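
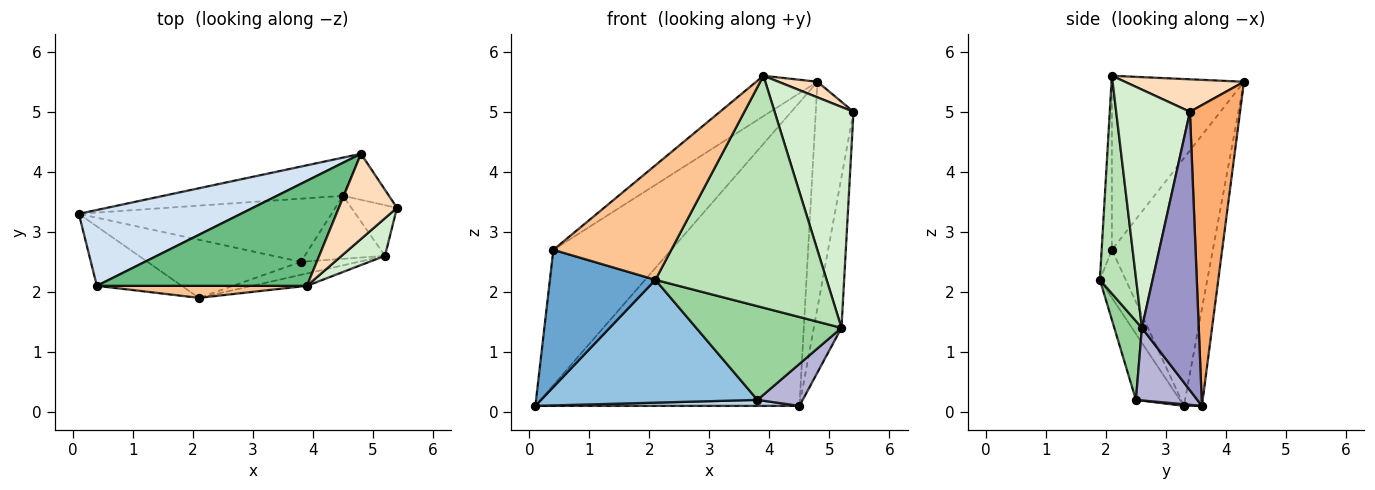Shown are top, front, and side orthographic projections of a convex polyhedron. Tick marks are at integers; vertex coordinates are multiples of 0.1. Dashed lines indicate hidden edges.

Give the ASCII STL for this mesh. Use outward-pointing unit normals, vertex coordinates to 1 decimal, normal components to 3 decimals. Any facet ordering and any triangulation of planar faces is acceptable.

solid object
 facet normal -0.219 -0.895 -0.388
  outer loop
   vertex 0.4 2.1 2.7
   vertex 0.1 3.3 0.1
   vertex 2.1 1.9 2.2
  endloop
 endfacet
 facet normal -0.181 -0.889 -0.420
  outer loop
   vertex 3.8 2.5 0.2
   vertex 2.1 1.9 2.2
   vertex 0.1 3.3 0.1
  endloop
 endfacet
 facet normal 0.006 -0.095 -0.995
  outer loop
   vertex 3.8 2.5 0.2
   vertex 0.1 3.3 0.1
   vertex 4.5 3.6 0.1
  endloop
 endfacet
 facet normal -0.599 0.699 0.392
  outer loop
   vertex 4.8 4.3 5.5
   vertex 0.1 3.3 0.1
   vertex 0.4 2.1 2.7
  endloop
 endfacet
 facet normal -0.067 0.990 -0.125
  outer loop
   vertex 4.8 4.3 5.5
   vertex 4.5 3.6 0.1
   vertex 0.1 3.3 0.1
  endloop
 endfacet
 facet normal 0.793 0.596 -0.121
  outer loop
   vertex 4.8 4.3 5.5
   vertex 5.4 3.4 5.0
   vertex 4.5 3.6 0.1
  endloop
 endfacet
 facet normal -0.086 -0.991 0.104
  outer loop
   vertex 3.9 2.1 5.6
   vertex 0.4 2.1 2.7
   vertex 2.1 1.9 2.2
  endloop
 endfacet
 facet normal 0.482 -0.158 0.862
  outer loop
   vertex 3.9 2.1 5.6
   vertex 5.4 3.4 5.0
   vertex 4.8 4.3 5.5
  endloop
 endfacet
 facet normal -0.612 0.284 0.738
  outer loop
   vertex 3.9 2.1 5.6
   vertex 4.8 4.3 5.5
   vertex 0.4 2.1 2.7
  endloop
 endfacet
 facet normal 0.185 -0.973 -0.135
  outer loop
   vertex 5.2 2.6 1.4
   vertex 2.1 1.9 2.2
   vertex 3.8 2.5 0.2
  endloop
 endfacet
 facet normal 0.207 -0.977 -0.052
  outer loop
   vertex 5.2 2.6 1.4
   vertex 3.9 2.1 5.6
   vertex 2.1 1.9 2.2
  endloop
 endfacet
 facet normal 0.678 -0.725 0.123
  outer loop
   vertex 5.2 2.6 1.4
   vertex 5.4 3.4 5.0
   vertex 3.9 2.1 5.6
  endloop
 endfacet
 facet normal 0.889 0.433 -0.146
  outer loop
   vertex 5.2 2.6 1.4
   vertex 4.5 3.6 0.1
   vertex 5.4 3.4 5.0
  endloop
 endfacet
 facet normal 0.601 -0.443 -0.665
  outer loop
   vertex 5.2 2.6 1.4
   vertex 3.8 2.5 0.2
   vertex 4.5 3.6 0.1
  endloop
 endfacet
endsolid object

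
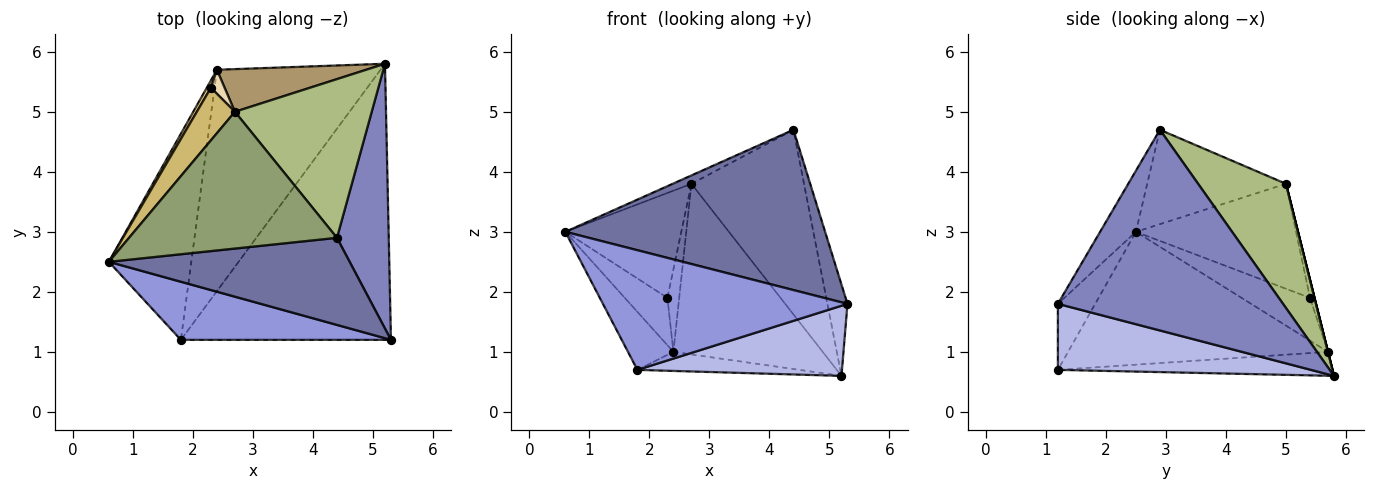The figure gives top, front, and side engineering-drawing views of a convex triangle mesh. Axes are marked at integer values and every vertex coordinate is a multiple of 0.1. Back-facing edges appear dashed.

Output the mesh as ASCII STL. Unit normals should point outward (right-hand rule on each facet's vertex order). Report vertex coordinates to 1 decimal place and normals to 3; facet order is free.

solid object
 facet normal -0.120 -0.872 0.474
  outer loop
   vertex 4.4 2.9 4.7
   vertex 0.6 2.5 3.0
   vertex 5.3 1.2 1.8
  endloop
 endfacet
 facet normal 0.965 0.086 0.249
  outer loop
   vertex 4.4 2.9 4.7
   vertex 5.3 1.2 1.8
   vertex 5.2 5.8 0.6
  endloop
 endfacet
 facet normal -0.136 -0.891 0.433
  outer loop
   vertex 1.8 1.2 0.7
   vertex 5.3 1.2 1.8
   vertex 0.6 2.5 3.0
  endloop
 endfacet
 facet normal 0.291 -0.236 -0.927
  outer loop
   vertex 1.8 1.2 0.7
   vertex 5.2 5.8 0.6
   vertex 5.3 1.2 1.8
  endloop
 endfacet
 facet normal -0.413 0.056 0.909
  outer loop
   vertex 2.7 5.0 3.8
   vertex 0.6 2.5 3.0
   vertex 4.4 2.9 4.7
  endloop
 endfacet
 facet normal 0.509 0.653 0.561
  outer loop
   vertex 2.7 5.0 3.8
   vertex 4.4 2.9 4.7
   vertex 5.2 5.8 0.6
  endloop
 endfacet
 facet normal -0.841 0.147 -0.522
  outer loop
   vertex 2.4 5.7 1.0
   vertex 1.8 1.2 0.7
   vertex 0.6 2.5 3.0
  endloop
 endfacet
 facet normal -0.144 0.085 -0.986
  outer loop
   vertex 2.4 5.7 1.0
   vertex 5.2 5.8 0.6
   vertex 1.8 1.2 0.7
  endloop
 endfacet
 facet normal 0.000 0.970 0.243
  outer loop
   vertex 2.4 5.7 1.0
   vertex 2.7 5.0 3.8
   vertex 5.2 5.8 0.6
  endloop
 endfacet
 facet normal -0.777 0.563 0.282
  outer loop
   vertex 2.3 5.4 1.9
   vertex 0.6 2.5 3.0
   vertex 2.7 5.0 3.8
  endloop
 endfacet
 facet normal -0.846 0.527 0.082
  outer loop
   vertex 2.3 5.4 1.9
   vertex 2.4 5.7 1.0
   vertex 0.6 2.5 3.0
  endloop
 endfacet
 facet normal -0.344 0.902 0.262
  outer loop
   vertex 2.3 5.4 1.9
   vertex 2.7 5.0 3.8
   vertex 2.4 5.7 1.0
  endloop
 endfacet
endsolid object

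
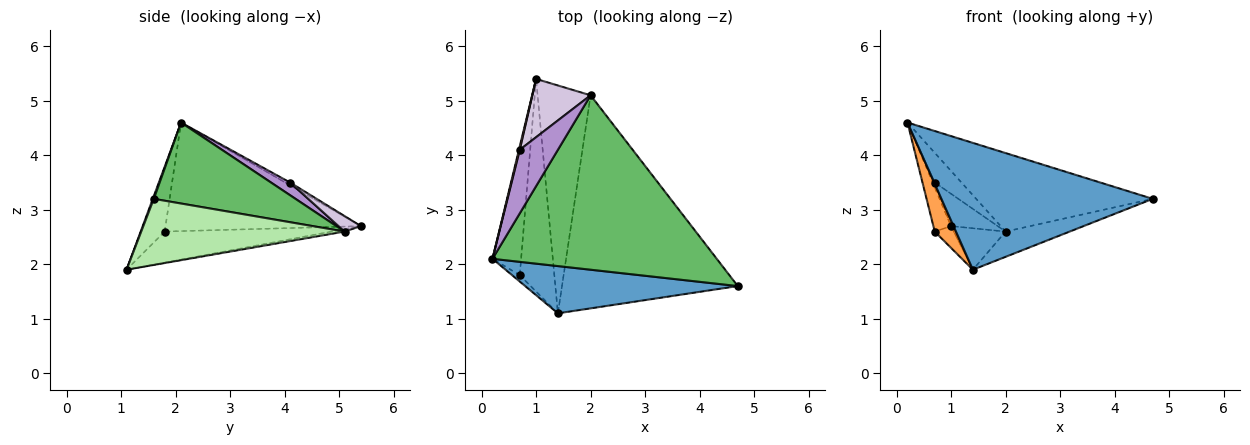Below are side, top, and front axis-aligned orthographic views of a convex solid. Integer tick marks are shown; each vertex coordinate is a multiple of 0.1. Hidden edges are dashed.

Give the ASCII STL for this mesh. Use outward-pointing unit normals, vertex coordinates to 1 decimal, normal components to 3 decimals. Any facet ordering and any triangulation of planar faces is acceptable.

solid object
 facet normal 0.004 -0.937 0.349
  outer loop
   vertex 1.4 1.1 1.9
   vertex 4.7 1.6 3.2
   vertex 0.2 2.1 4.6
  endloop
 endfacet
 facet normal -0.963 0.087 -0.254
  outer loop
   vertex 0.7 1.8 2.6
   vertex 0.2 2.1 4.6
   vertex 1.0 5.4 2.7
  endloop
 endfacet
 facet normal -0.747 -0.659 -0.088
  outer loop
   vertex 0.7 1.8 2.6
   vertex 1.4 1.1 1.9
   vertex 0.2 2.1 4.6
  endloop
 endfacet
 facet normal -0.666 0.076 -0.742
  outer loop
   vertex 0.7 1.8 2.6
   vertex 1.0 5.4 2.7
   vertex 1.4 1.1 1.9
  endloop
 endfacet
 facet normal 0.313 0.390 0.866
  outer loop
   vertex 2.0 5.1 2.6
   vertex 0.2 2.1 4.6
   vertex 4.7 1.6 3.2
  endloop
 endfacet
 facet normal 0.350 0.110 -0.930
  outer loop
   vertex 2.0 5.1 2.6
   vertex 4.7 1.6 3.2
   vertex 1.4 1.1 1.9
  endloop
 endfacet
 facet normal -0.045 0.179 -0.983
  outer loop
   vertex 2.0 5.1 2.6
   vertex 1.4 1.1 1.9
   vertex 1.0 5.4 2.7
  endloop
 endfacet
 facet normal -0.892 0.367 0.262
  outer loop
   vertex 0.7 4.1 3.5
   vertex 1.0 5.4 2.7
   vertex 0.2 2.1 4.6
  endloop
 endfacet
 facet normal 0.289 0.405 0.867
  outer loop
   vertex 0.7 4.1 3.5
   vertex 0.2 2.1 4.6
   vertex 2.0 5.1 2.6
  endloop
 endfacet
 facet normal 0.227 0.472 0.852
  outer loop
   vertex 0.7 4.1 3.5
   vertex 2.0 5.1 2.6
   vertex 1.0 5.4 2.7
  endloop
 endfacet
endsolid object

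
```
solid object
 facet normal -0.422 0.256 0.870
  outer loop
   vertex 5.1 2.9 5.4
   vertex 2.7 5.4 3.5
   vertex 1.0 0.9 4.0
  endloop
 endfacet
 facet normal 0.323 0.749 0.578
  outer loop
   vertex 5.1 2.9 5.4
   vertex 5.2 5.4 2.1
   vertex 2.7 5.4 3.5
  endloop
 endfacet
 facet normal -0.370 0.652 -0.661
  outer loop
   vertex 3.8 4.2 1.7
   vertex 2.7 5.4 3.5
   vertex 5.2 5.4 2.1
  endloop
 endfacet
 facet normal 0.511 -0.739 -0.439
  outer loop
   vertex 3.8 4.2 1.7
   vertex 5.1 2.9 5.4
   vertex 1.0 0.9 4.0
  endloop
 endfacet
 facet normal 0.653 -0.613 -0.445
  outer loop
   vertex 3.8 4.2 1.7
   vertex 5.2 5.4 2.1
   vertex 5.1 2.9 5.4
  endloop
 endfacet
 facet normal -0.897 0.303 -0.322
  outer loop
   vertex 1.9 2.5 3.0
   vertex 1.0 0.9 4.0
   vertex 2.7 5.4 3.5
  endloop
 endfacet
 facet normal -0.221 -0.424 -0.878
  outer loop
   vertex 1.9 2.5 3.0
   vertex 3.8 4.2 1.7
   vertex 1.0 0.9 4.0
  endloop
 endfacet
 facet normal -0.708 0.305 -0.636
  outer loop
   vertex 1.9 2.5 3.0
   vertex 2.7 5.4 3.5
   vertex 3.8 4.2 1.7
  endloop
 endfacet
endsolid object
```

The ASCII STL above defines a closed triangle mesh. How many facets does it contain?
8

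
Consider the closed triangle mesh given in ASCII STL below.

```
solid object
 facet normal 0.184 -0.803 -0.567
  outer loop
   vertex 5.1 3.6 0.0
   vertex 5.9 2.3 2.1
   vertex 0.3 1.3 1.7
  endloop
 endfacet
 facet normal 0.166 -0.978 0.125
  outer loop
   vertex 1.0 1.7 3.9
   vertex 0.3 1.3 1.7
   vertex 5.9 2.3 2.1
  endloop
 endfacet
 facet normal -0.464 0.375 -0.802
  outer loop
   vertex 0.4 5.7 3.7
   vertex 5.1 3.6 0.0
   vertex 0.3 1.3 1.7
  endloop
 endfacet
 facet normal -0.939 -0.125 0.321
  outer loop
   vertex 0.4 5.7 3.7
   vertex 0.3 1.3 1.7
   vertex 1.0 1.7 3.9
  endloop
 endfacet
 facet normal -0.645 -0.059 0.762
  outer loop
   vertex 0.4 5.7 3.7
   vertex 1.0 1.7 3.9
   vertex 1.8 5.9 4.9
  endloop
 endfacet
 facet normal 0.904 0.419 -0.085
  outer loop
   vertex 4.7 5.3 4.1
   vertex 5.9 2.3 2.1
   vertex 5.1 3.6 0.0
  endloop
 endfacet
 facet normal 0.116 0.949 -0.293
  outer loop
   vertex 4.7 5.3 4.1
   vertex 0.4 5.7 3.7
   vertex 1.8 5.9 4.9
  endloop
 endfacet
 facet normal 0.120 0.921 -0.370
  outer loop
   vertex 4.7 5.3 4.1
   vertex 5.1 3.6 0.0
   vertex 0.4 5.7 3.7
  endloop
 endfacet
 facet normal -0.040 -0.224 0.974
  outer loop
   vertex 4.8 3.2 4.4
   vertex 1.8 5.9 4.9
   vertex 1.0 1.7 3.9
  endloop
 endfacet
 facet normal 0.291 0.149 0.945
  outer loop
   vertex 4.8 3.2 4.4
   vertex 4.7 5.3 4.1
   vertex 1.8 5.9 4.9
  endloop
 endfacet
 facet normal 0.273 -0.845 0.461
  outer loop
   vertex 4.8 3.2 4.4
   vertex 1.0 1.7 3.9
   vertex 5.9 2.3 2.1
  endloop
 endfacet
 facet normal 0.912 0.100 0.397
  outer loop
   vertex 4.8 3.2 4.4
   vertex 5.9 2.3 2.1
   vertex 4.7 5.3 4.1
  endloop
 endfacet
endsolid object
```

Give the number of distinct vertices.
8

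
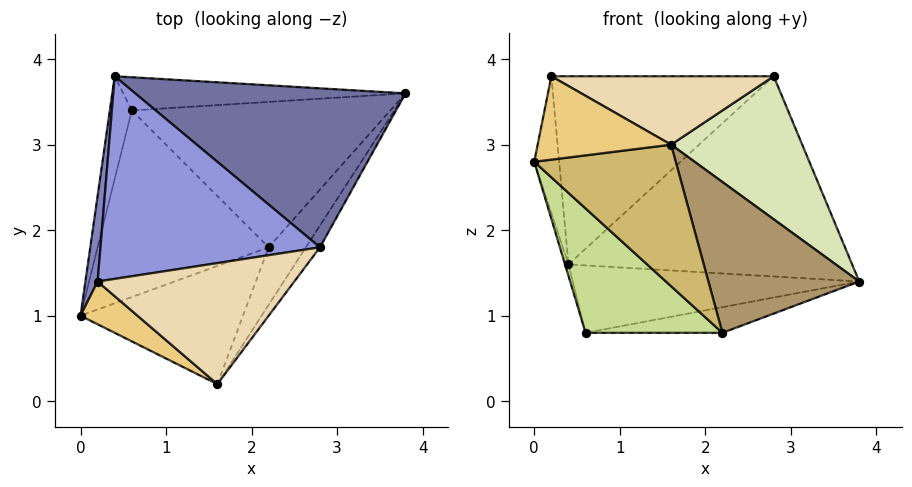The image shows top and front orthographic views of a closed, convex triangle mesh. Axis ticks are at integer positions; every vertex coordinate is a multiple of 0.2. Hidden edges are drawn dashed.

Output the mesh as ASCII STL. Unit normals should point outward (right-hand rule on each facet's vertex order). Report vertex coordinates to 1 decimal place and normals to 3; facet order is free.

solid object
 facet normal 0.082 0.781 0.620
  outer loop
   vertex 2.8 1.8 3.8
   vertex 3.8 3.6 1.4
   vertex 0.4 3.8 1.6
  endloop
 endfacet
 facet normal -0.975 0.190 0.119
  outer loop
   vertex 0.2 1.4 3.8
   vertex 0.4 3.8 1.6
   vertex 0.0 1.0 2.8
  endloop
 endfacet
 facet normal -0.104 0.677 0.729
  outer loop
   vertex 0.2 1.4 3.8
   vertex 2.8 1.8 3.8
   vertex 0.4 3.8 1.6
  endloop
 endfacet
 facet normal 0.027 0.897 -0.442
  outer loop
   vertex 0.6 3.4 0.8
   vertex 0.4 3.8 1.6
   vertex 3.8 3.6 1.4
  endloop
 endfacet
 facet normal 0.171 0.171 -0.970
  outer loop
   vertex 0.6 3.4 0.8
   vertex 3.8 3.6 1.4
   vertex 2.2 1.8 0.8
  endloop
 endfacet
 facet normal -0.966 0.028 -0.256
  outer loop
   vertex 0.6 3.4 0.8
   vertex 0.0 1.0 2.8
   vertex 0.4 3.8 1.6
  endloop
 endfacet
 facet normal -0.485 -0.485 -0.728
  outer loop
   vertex 0.6 3.4 0.8
   vertex 2.2 1.8 0.8
   vertex 0.0 1.0 2.8
  endloop
 endfacet
 facet normal 0.817 -0.570 -0.087
  outer loop
   vertex 1.6 0.2 3.0
   vertex 3.8 3.6 1.4
   vertex 2.8 1.8 3.8
  endloop
 endfacet
 facet normal 0.764 -0.603 -0.230
  outer loop
   vertex 1.6 0.2 3.0
   vertex 2.2 1.8 0.8
   vertex 3.8 3.6 1.4
  endloop
 endfacet
 facet normal -0.291 -0.734 -0.613
  outer loop
   vertex 1.6 0.2 3.0
   vertex 0.0 1.0 2.8
   vertex 2.2 1.8 0.8
  endloop
 endfacet
 facet normal -0.449 -0.795 0.408
  outer loop
   vertex 1.6 0.2 3.0
   vertex 0.2 1.4 3.8
   vertex 0.0 1.0 2.8
  endloop
 endfacet
 facet normal 0.075 -0.491 0.868
  outer loop
   vertex 1.6 0.2 3.0
   vertex 2.8 1.8 3.8
   vertex 0.2 1.4 3.8
  endloop
 endfacet
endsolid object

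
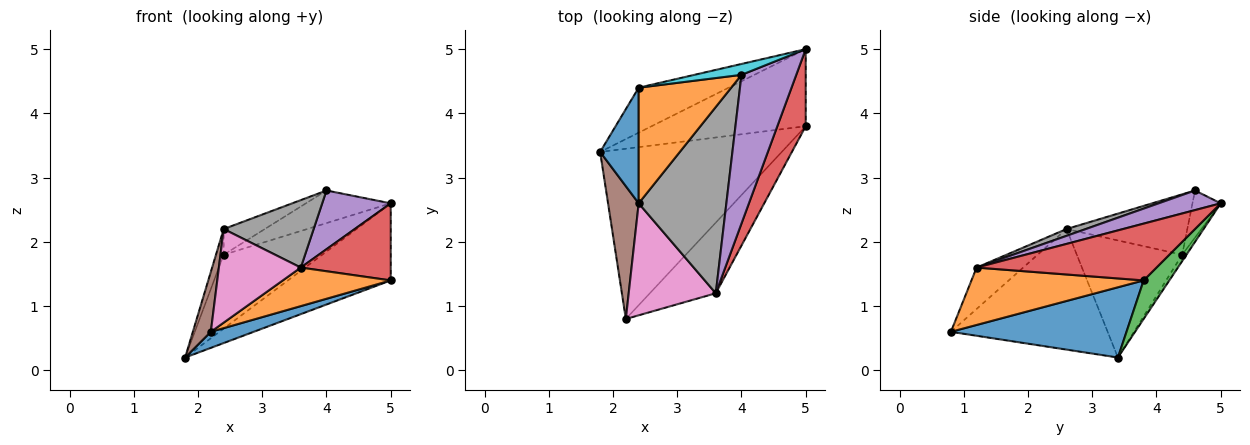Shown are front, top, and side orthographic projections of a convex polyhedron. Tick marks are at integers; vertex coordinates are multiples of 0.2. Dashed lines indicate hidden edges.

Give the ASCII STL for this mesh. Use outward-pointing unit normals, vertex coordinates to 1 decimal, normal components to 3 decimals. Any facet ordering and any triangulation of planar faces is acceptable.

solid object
 facet normal 0.359 -0.088 -0.929
  outer loop
   vertex 2.2 0.8 0.6
   vertex 1.8 3.4 0.2
   vertex 5.0 3.8 1.4
  endloop
 endfacet
 facet normal 0.607 -0.381 -0.698
  outer loop
   vertex 3.6 1.2 1.6
   vertex 2.2 0.8 0.6
   vertex 5.0 3.8 1.4
  endloop
 endfacet
 facet normal 0.174 0.696 -0.696
  outer loop
   vertex 5.0 5.0 2.6
   vertex 5.0 3.8 1.4
   vertex 1.8 3.4 0.2
  endloop
 endfacet
 facet normal 0.816 -0.408 0.408
  outer loop
   vertex 5.0 5.0 2.6
   vertex 3.6 1.2 1.6
   vertex 5.0 3.8 1.4
  endloop
 endfacet
 facet normal 0.316 -0.349 0.882
  outer loop
   vertex 5.0 5.0 2.6
   vertex 4.0 4.6 2.8
   vertex 3.6 1.2 1.6
  endloop
 endfacet
 facet normal -0.963 -0.111 0.245
  outer loop
   vertex 2.4 2.6 2.2
   vertex 1.8 3.4 0.2
   vertex 2.2 0.8 0.6
  endloop
 endfacet
 facet normal -0.343 -0.603 0.721
  outer loop
   vertex 2.4 2.6 2.2
   vertex 2.2 0.8 0.6
   vertex 3.6 1.2 1.6
  endloop
 endfacet
 facet normal 0.073 -0.340 0.938
  outer loop
   vertex 2.4 2.6 2.2
   vertex 3.6 1.2 1.6
   vertex 4.0 4.6 2.8
  endloop
 endfacet
 facet normal -0.037 0.854 -0.520
  outer loop
   vertex 2.4 4.4 1.8
   vertex 5.0 5.0 2.6
   vertex 1.8 3.4 0.2
  endloop
 endfacet
 facet normal -0.302 0.905 0.302
  outer loop
   vertex 2.4 4.4 1.8
   vertex 4.0 4.6 2.8
   vertex 5.0 5.0 2.6
  endloop
 endfacet
 facet normal -0.948 0.069 0.312
  outer loop
   vertex 2.4 4.4 1.8
   vertex 1.8 3.4 0.2
   vertex 2.4 2.6 2.2
  endloop
 endfacet
 facet normal -0.537 0.183 0.823
  outer loop
   vertex 2.4 4.4 1.8
   vertex 2.4 2.6 2.2
   vertex 4.0 4.6 2.8
  endloop
 endfacet
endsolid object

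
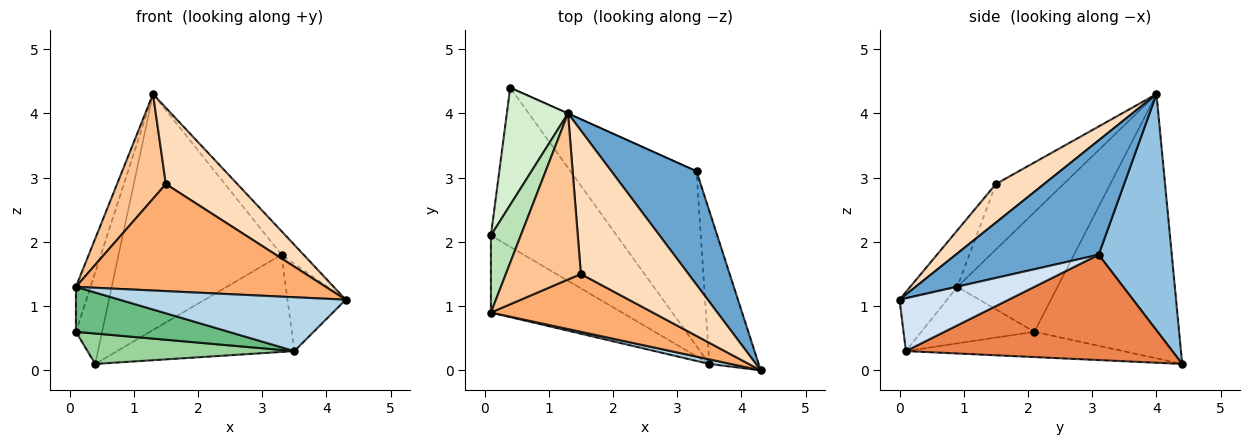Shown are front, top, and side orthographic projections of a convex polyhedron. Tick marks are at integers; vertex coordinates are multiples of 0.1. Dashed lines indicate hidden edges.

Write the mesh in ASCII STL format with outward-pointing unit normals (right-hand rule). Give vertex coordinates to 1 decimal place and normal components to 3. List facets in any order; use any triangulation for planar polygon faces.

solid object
 facet normal 0.796 0.123 0.593
  outer loop
   vertex 3.3 3.1 1.8
   vertex 1.3 4.0 4.3
   vertex 4.3 0.0 1.1
  endloop
 endfacet
 facet normal 0.409 0.912 -0.001
  outer loop
   vertex 3.3 3.1 1.8
   vertex 0.4 4.4 0.1
   vertex 1.3 4.0 4.3
  endloop
 endfacet
 facet normal -0.205 -0.975 0.083
  outer loop
   vertex 3.5 0.1 0.3
   vertex 4.3 0.0 1.1
   vertex 0.1 0.9 1.3
  endloop
 endfacet
 facet normal 0.681 0.363 -0.636
  outer loop
   vertex 3.5 0.1 0.3
   vertex 3.3 3.1 1.8
   vertex 4.3 0.0 1.1
  endloop
 endfacet
 facet normal 0.590 0.392 -0.706
  outer loop
   vertex 3.5 0.1 0.3
   vertex 0.4 4.4 0.1
   vertex 3.3 3.1 1.8
  endloop
 endfacet
 facet normal -0.164 -0.868 0.469
  outer loop
   vertex 1.5 1.5 2.9
   vertex 0.1 0.9 1.3
   vertex 4.3 0.0 1.1
  endloop
 endfacet
 facet normal -0.594 -0.429 0.681
  outer loop
   vertex 1.5 1.5 2.9
   vertex 1.3 4.0 4.3
   vertex 0.1 0.9 1.3
  endloop
 endfacet
 facet normal 0.302 -0.447 0.842
  outer loop
   vertex 1.5 1.5 2.9
   vertex 4.3 0.0 1.1
   vertex 1.3 4.0 4.3
  endloop
 endfacet
 facet normal -0.349 -0.472 -0.809
  outer loop
   vertex 0.1 2.1 0.6
   vertex 3.5 0.1 0.3
   vertex 0.1 0.9 1.3
  endloop
 endfacet
 facet normal -0.193 -0.184 -0.964
  outer loop
   vertex 0.1 2.1 0.6
   vertex 0.4 4.4 0.1
   vertex 3.5 0.1 0.3
  endloop
 endfacet
 facet normal -0.961 0.140 0.240
  outer loop
   vertex 0.1 2.1 0.6
   vertex 0.1 0.9 1.3
   vertex 1.3 4.0 4.3
  endloop
 endfacet
 facet normal -0.959 0.173 0.222
  outer loop
   vertex 0.1 2.1 0.6
   vertex 1.3 4.0 4.3
   vertex 0.4 4.4 0.1
  endloop
 endfacet
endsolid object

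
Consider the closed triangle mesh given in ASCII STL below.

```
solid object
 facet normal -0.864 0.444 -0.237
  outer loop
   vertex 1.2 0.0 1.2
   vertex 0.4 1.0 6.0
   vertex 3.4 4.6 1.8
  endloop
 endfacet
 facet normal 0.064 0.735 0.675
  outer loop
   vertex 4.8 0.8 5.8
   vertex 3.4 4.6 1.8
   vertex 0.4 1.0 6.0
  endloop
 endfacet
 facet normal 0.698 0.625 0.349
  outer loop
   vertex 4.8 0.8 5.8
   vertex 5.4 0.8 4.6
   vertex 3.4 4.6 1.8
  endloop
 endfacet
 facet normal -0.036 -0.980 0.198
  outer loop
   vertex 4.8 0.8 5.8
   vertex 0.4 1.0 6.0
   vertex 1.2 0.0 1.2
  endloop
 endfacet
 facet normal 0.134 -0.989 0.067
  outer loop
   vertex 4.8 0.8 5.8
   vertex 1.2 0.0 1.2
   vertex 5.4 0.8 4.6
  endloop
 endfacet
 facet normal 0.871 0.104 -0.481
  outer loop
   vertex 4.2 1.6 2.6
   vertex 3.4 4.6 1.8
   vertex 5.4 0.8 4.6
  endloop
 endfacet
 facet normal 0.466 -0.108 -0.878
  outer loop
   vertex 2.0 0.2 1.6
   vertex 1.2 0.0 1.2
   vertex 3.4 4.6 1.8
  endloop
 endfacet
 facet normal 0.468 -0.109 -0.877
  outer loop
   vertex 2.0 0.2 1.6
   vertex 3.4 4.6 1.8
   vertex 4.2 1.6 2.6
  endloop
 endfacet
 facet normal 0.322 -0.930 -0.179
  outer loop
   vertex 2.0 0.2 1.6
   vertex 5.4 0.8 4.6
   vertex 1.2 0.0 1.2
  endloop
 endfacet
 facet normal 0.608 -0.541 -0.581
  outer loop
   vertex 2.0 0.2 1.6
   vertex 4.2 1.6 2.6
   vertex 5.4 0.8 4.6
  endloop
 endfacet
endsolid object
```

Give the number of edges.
15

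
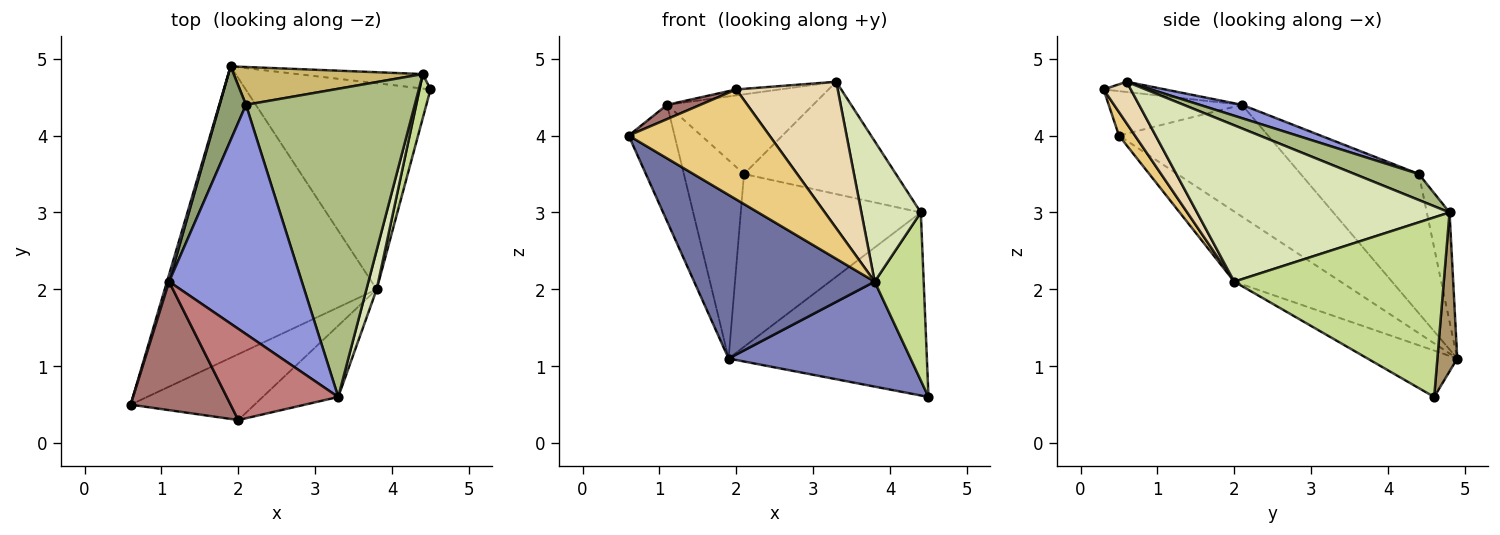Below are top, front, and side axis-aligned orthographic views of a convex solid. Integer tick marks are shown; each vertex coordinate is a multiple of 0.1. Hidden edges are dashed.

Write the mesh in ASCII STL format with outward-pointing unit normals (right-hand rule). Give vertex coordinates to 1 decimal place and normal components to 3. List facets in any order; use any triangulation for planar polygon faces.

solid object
 facet normal -0.277 -0.470 -0.838
  outer loop
   vertex 3.8 2.0 2.1
   vertex 0.6 0.5 4.0
   vertex 1.9 4.9 1.1
  endloop
 endfacet
 facet normal -0.218 -0.443 -0.870
  outer loop
   vertex 3.8 2.0 2.1
   vertex 1.9 4.9 1.1
   vertex 4.5 4.6 0.6
  endloop
 endfacet
 facet normal 0.095 0.327 0.940
  outer loop
   vertex 1.1 2.1 4.4
   vertex 3.3 0.6 4.7
   vertex 2.1 4.4 3.5
  endloop
 endfacet
 facet normal -0.956 0.294 0.018
  outer loop
   vertex 1.1 2.1 4.4
   vertex 1.9 4.9 1.1
   vertex 0.6 0.5 4.0
  endloop
 endfacet
 facet normal -0.879 0.447 0.166
  outer loop
   vertex 1.1 2.1 4.4
   vertex 2.1 4.4 3.5
   vertex 1.9 4.9 1.1
  endloop
 endfacet
 facet normal 0.143 0.339 0.930
  outer loop
   vertex 4.4 4.8 3.0
   vertex 2.1 4.4 3.5
   vertex 3.3 0.6 4.7
  endloop
 endfacet
 facet normal 0.972 -0.227 0.059
  outer loop
   vertex 4.4 4.8 3.0
   vertex 3.8 2.0 2.1
   vertex 4.5 4.6 0.6
  endloop
 endfacet
 facet normal 0.971 -0.229 0.064
  outer loop
   vertex 4.4 4.8 3.0
   vertex 3.3 0.6 4.7
   vertex 3.8 2.0 2.1
  endloop
 endfacet
 facet normal 0.099 0.992 -0.079
  outer loop
   vertex 4.4 4.8 3.0
   vertex 4.5 4.6 0.6
   vertex 1.9 4.9 1.1
  endloop
 endfacet
 facet normal -0.122 0.970 0.212
  outer loop
   vertex 4.4 4.8 3.0
   vertex 1.9 4.9 1.1
   vertex 2.1 4.4 3.5
  endloop
 endfacet
 facet normal 0.097 -0.854 -0.511
  outer loop
   vertex 2.0 0.3 4.6
   vertex 0.6 0.5 4.0
   vertex 3.8 2.0 2.1
  endloop
 endfacet
 facet normal 0.234 -0.874 -0.426
  outer loop
   vertex 2.0 0.3 4.6
   vertex 3.8 2.0 2.1
   vertex 3.3 0.6 4.7
  endloop
 endfacet
 facet normal -0.404 -0.101 0.909
  outer loop
   vertex 2.0 0.3 4.6
   vertex 1.1 2.1 4.4
   vertex 0.6 0.5 4.0
  endloop
 endfacet
 facet normal -0.091 0.065 0.994
  outer loop
   vertex 2.0 0.3 4.6
   vertex 3.3 0.6 4.7
   vertex 1.1 2.1 4.4
  endloop
 endfacet
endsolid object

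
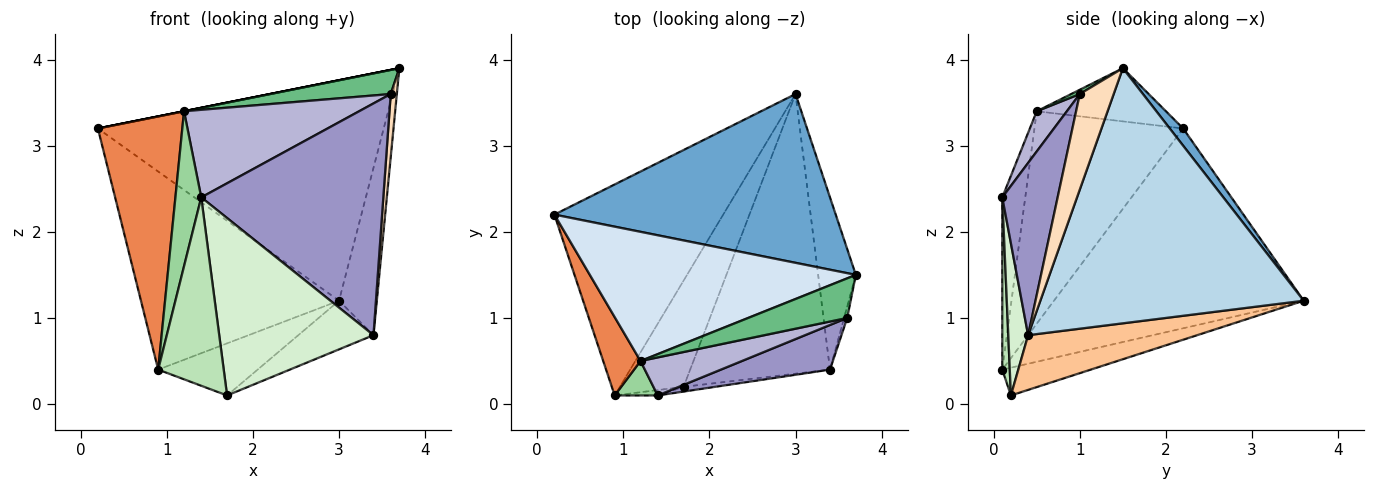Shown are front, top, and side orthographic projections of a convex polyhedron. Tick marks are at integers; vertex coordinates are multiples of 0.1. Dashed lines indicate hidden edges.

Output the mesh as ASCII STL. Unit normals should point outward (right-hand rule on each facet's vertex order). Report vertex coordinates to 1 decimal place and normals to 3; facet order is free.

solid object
 facet normal 0.037 0.793 0.607
  outer loop
   vertex 3.0 3.6 1.2
   vertex 0.2 2.2 3.2
   vertex 3.7 1.5 3.9
  endloop
 endfacet
 facet normal -0.653 0.518 -0.552
  outer loop
   vertex 3.0 3.6 1.2
   vertex 0.9 0.1 0.4
   vertex 0.2 2.2 3.2
  endloop
 endfacet
 facet normal 0.979 0.141 -0.145
  outer loop
   vertex 3.4 0.4 0.8
   vertex 3.0 3.6 1.2
   vertex 3.7 1.5 3.9
  endloop
 endfacet
 facet normal -0.196 0.000 0.981
  outer loop
   vertex 1.2 0.5 3.4
   vertex 3.7 1.5 3.9
   vertex 0.2 2.2 3.2
  endloop
 endfacet
 facet normal -0.860 -0.488 0.151
  outer loop
   vertex 1.2 0.5 3.4
   vertex 0.2 2.2 3.2
   vertex 0.9 0.1 0.4
  endloop
 endfacet
 facet normal -0.365 0.410 -0.836
  outer loop
   vertex 1.7 0.2 0.1
   vertex 0.9 0.1 0.4
   vertex 3.0 3.6 1.2
  endloop
 endfacet
 facet normal 0.360 0.160 -0.919
  outer loop
   vertex 1.7 0.2 0.1
   vertex 3.0 3.6 1.2
   vertex 3.4 0.4 0.8
  endloop
 endfacet
 facet normal 0.984 -0.177 -0.032
  outer loop
   vertex 3.6 1.0 3.6
   vertex 3.4 0.4 0.8
   vertex 3.7 1.5 3.9
  endloop
 endfacet
 facet normal 0.037 -0.520 0.854
  outer loop
   vertex 3.6 1.0 3.6
   vertex 3.7 1.5 3.9
   vertex 1.2 0.5 3.4
  endloop
 endfacet
 facet normal -0.655 -0.737 0.164
  outer loop
   vertex 1.4 0.1 2.4
   vertex 1.2 0.5 3.4
   vertex 0.9 0.1 0.4
  endloop
 endfacet
 facet normal 0.114 -0.993 -0.028
  outer loop
   vertex 1.4 0.1 2.4
   vertex 0.9 0.1 0.4
   vertex 1.7 0.2 0.1
  endloop
 endfacet
 facet normal 0.128 -0.991 -0.026
  outer loop
   vertex 1.4 0.1 2.4
   vertex 1.7 0.2 0.1
   vertex 3.4 0.4 0.8
  endloop
 endfacet
 facet normal 0.286 -0.941 0.181
  outer loop
   vertex 1.4 0.1 2.4
   vertex 3.4 0.4 0.8
   vertex 3.6 1.0 3.6
  endloop
 endfacet
 facet normal 0.156 -0.906 0.394
  outer loop
   vertex 1.4 0.1 2.4
   vertex 3.6 1.0 3.6
   vertex 1.2 0.5 3.4
  endloop
 endfacet
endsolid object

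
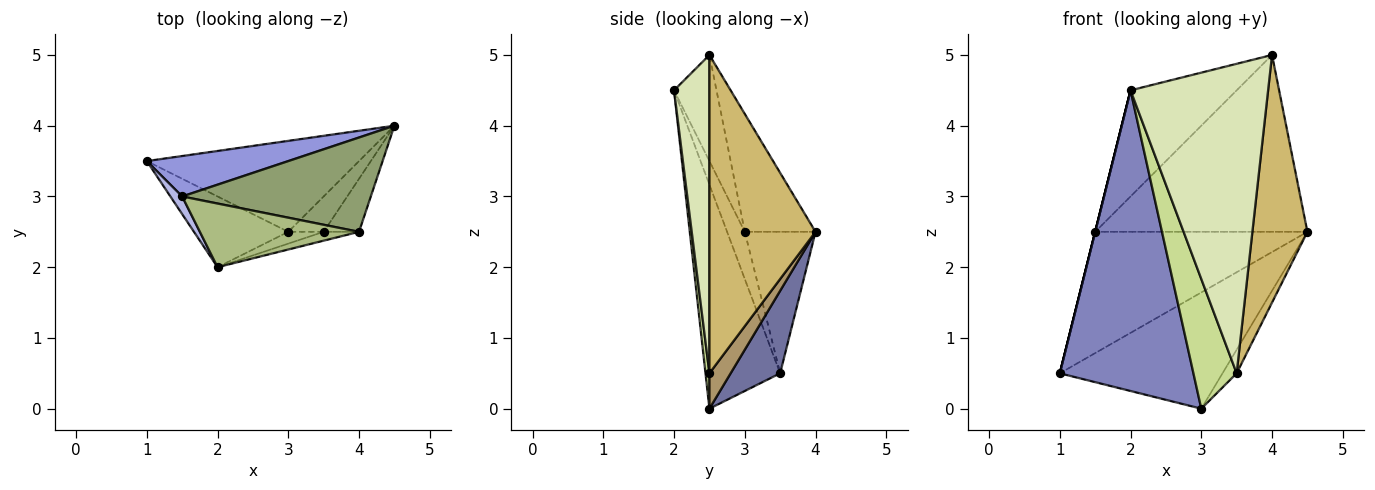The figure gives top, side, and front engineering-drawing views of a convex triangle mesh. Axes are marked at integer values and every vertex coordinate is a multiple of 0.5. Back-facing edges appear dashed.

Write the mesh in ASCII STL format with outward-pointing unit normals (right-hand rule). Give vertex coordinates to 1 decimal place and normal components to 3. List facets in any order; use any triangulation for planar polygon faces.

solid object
 facet normal 0.233 0.766 -0.599
  outer loop
   vertex 3.0 2.5 0.0
   vertex 1.0 3.5 0.5
   vertex 4.5 4.0 2.5
  endloop
 endfacet
 facet normal -0.478 -0.855 -0.201
  outer loop
   vertex 3.0 2.5 0.0
   vertex 2.0 2.0 4.5
   vertex 1.0 3.5 0.5
  endloop
 endfacet
 facet normal -0.302 0.905 0.302
  outer loop
   vertex 1.5 3.0 2.5
   vertex 4.5 4.0 2.5
   vertex 1.0 3.5 0.5
  endloop
 endfacet
 facet normal -0.970 0.000 0.243
  outer loop
   vertex 1.5 3.0 2.5
   vertex 1.0 3.5 0.5
   vertex 2.0 2.0 4.5
  endloop
 endfacet
 facet normal -0.282 0.846 0.451
  outer loop
   vertex 1.5 3.0 2.5
   vertex 4.0 2.5 5.0
   vertex 4.5 4.0 2.5
  endloop
 endfacet
 facet normal -0.324 0.811 0.487
  outer loop
   vertex 1.5 3.0 2.5
   vertex 2.0 2.0 4.5
   vertex 4.0 2.5 5.0
  endloop
 endfacet
 facet normal 0.090 -0.992 -0.090
  outer loop
   vertex 3.5 2.5 0.5
   vertex 2.0 2.0 4.5
   vertex 3.0 2.5 0.0
  endloop
 endfacet
 facet normal 0.249 -0.968 -0.028
  outer loop
   vertex 3.5 2.5 0.5
   vertex 4.0 2.5 5.0
   vertex 2.0 2.0 4.5
  endloop
 endfacet
 facet normal 0.640 0.426 -0.640
  outer loop
   vertex 3.5 2.5 0.5
   vertex 3.0 2.5 0.0
   vertex 4.5 4.0 2.5
  endloop
 endfacet
 facet normal 0.883 -0.458 -0.098
  outer loop
   vertex 3.5 2.5 0.5
   vertex 4.5 4.0 2.5
   vertex 4.0 2.5 5.0
  endloop
 endfacet
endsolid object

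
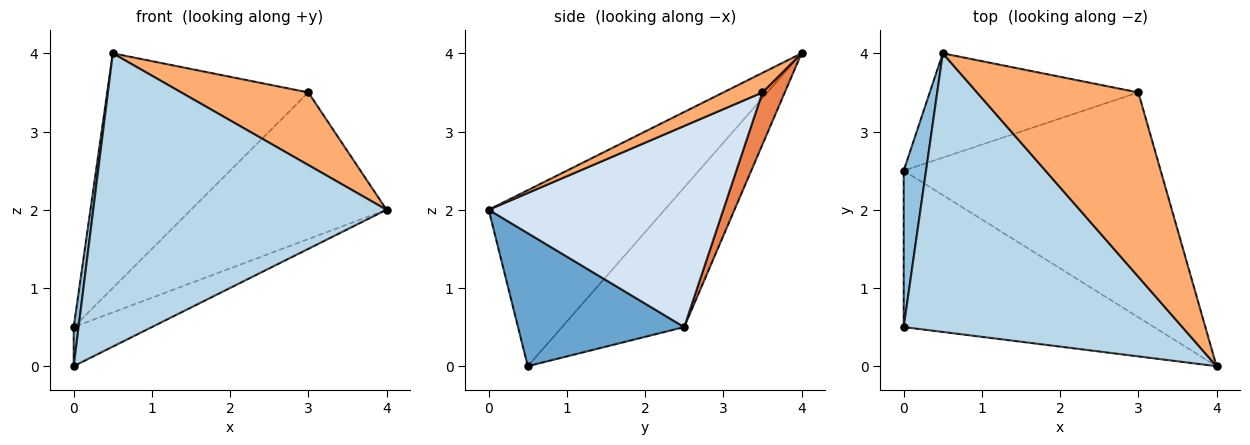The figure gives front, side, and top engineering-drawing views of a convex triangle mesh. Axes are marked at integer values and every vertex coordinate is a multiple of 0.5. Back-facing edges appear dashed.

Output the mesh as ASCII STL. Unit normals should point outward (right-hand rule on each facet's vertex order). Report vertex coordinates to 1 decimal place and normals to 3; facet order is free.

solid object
 facet normal 0.458 0.216 -0.862
  outer loop
   vertex 0.0 0.5 0.0
   vertex 0.0 2.5 0.5
   vertex 4.0 0.0 2.0
  endloop
 endfacet
 facet normal -0.987 -0.039 0.158
  outer loop
   vertex 0.5 4.0 4.0
   vertex 0.0 2.5 0.5
   vertex 0.0 0.5 0.0
  endloop
 endfacet
 facet normal -0.399 -0.665 0.632
  outer loop
   vertex 0.5 4.0 4.0
   vertex 0.0 0.5 0.0
   vertex 4.0 0.0 2.0
  endloop
 endfacet
 facet normal 0.548 0.457 -0.701
  outer loop
   vertex 3.0 3.5 3.5
   vertex 4.0 0.0 2.0
   vertex 0.0 2.5 0.5
  endloop
 endfacet
 facet normal 0.101 0.909 -0.404
  outer loop
   vertex 3.0 3.5 3.5
   vertex 0.0 2.5 0.5
   vertex 0.5 4.0 4.0
  endloop
 endfacet
 facet normal 0.112 -0.364 0.925
  outer loop
   vertex 3.0 3.5 3.5
   vertex 0.5 4.0 4.0
   vertex 4.0 0.0 2.0
  endloop
 endfacet
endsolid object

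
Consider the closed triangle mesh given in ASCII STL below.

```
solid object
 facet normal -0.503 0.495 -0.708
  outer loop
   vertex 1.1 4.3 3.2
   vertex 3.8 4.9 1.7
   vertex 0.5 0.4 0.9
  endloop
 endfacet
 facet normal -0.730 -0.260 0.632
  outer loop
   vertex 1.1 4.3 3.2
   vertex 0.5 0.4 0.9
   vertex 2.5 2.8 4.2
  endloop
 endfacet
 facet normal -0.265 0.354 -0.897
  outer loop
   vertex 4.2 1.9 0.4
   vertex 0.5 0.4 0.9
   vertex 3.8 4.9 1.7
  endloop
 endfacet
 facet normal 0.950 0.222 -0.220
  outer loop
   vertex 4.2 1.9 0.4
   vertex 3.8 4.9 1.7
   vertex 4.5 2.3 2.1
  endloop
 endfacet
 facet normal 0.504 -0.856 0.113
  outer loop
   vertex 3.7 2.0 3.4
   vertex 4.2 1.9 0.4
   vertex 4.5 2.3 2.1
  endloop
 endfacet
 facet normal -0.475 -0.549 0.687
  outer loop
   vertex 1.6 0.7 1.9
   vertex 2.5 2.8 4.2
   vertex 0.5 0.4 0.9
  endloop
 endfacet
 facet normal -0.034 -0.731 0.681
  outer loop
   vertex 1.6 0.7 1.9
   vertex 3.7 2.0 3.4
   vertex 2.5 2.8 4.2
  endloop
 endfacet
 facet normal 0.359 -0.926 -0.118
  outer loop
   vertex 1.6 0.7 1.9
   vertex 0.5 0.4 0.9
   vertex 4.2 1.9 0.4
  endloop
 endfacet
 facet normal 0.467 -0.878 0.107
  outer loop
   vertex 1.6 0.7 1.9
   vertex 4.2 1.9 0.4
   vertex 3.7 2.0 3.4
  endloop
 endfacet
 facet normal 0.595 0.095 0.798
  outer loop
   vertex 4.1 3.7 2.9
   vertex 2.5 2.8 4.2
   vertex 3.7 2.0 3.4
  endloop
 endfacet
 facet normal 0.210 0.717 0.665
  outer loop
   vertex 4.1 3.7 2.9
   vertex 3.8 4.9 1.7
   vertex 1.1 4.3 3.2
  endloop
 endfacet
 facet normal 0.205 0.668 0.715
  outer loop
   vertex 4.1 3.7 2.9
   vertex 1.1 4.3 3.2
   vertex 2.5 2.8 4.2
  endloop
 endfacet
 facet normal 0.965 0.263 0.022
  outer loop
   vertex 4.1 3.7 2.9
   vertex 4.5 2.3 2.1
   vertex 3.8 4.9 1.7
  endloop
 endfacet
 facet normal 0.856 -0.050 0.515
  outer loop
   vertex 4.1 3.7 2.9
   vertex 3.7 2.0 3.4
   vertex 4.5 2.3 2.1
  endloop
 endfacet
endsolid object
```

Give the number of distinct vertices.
9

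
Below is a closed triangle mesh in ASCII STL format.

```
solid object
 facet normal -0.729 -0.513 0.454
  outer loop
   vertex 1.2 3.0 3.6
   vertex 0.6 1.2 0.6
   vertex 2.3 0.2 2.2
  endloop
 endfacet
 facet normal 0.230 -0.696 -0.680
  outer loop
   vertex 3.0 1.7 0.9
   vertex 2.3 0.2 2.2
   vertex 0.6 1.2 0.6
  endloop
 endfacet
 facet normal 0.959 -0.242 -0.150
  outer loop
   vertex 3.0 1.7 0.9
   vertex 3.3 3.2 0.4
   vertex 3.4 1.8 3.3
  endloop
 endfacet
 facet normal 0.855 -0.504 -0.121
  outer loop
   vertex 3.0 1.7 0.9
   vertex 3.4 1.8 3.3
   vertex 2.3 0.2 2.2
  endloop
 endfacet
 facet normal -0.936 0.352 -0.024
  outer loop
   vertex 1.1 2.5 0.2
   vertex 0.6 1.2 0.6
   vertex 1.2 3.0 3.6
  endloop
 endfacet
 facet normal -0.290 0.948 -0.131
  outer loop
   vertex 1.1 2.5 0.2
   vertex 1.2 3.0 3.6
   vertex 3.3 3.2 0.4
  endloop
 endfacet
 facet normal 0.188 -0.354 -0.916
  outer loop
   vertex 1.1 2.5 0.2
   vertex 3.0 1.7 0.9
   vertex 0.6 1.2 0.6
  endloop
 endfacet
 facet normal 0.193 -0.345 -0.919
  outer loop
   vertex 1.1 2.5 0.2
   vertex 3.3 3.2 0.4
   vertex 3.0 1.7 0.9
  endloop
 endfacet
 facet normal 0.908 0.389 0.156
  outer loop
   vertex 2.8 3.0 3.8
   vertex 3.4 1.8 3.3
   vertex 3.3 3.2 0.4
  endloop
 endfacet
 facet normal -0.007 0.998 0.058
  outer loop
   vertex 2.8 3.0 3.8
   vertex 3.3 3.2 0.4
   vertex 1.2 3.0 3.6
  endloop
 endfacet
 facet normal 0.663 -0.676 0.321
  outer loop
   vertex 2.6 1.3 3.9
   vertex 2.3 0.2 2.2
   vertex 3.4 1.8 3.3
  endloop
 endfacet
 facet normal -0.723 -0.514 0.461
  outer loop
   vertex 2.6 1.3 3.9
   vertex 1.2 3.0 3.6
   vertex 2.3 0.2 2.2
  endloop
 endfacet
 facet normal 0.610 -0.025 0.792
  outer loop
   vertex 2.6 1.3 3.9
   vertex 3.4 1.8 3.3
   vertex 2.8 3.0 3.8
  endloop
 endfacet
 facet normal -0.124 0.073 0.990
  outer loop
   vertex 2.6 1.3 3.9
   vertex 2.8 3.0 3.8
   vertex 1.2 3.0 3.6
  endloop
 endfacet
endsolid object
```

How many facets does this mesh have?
14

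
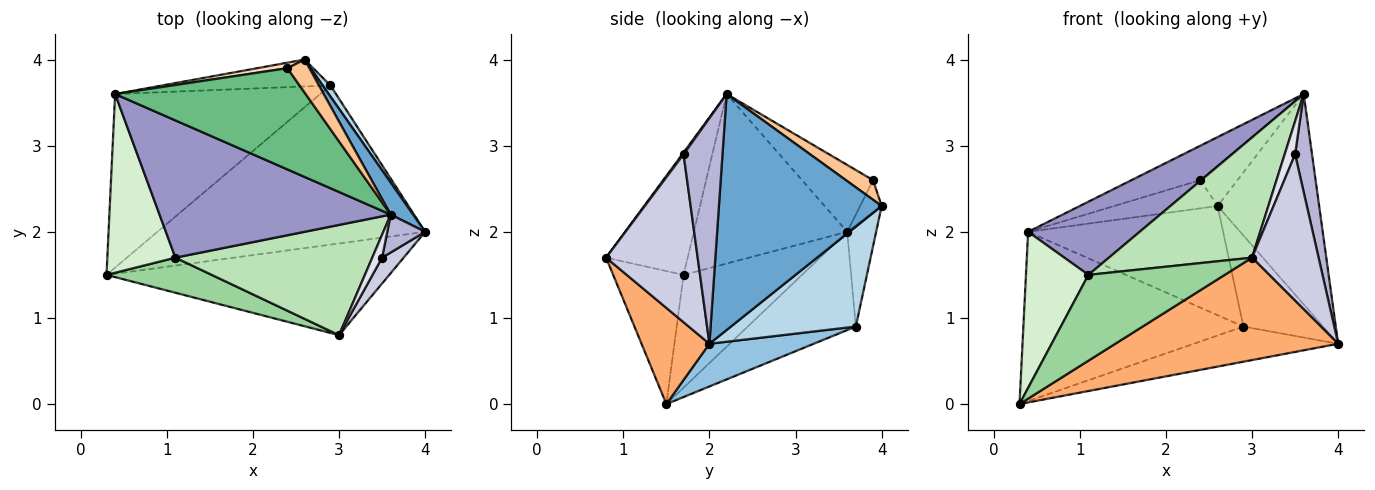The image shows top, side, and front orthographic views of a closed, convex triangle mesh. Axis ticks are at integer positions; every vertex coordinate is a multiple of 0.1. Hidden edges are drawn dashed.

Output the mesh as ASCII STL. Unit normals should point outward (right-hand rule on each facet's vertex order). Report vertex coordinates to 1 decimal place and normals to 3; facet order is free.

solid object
 facet normal 0.846 0.528 0.080
  outer loop
   vertex 3.6 2.2 3.6
   vertex 4.0 2.0 0.7
   vertex 2.6 4.0 2.3
  endloop
 endfacet
 facet normal 0.154 0.213 -0.965
  outer loop
   vertex 2.9 3.7 0.9
   vertex 4.0 2.0 0.7
   vertex 0.3 1.5 0.0
  endloop
 endfacet
 facet normal 0.841 0.537 0.065
  outer loop
   vertex 2.9 3.7 0.9
   vertex 2.6 4.0 2.3
   vertex 4.0 2.0 0.7
  endloop
 endfacet
 facet normal -0.324 0.660 -0.677
  outer loop
   vertex 2.9 3.7 0.9
   vertex 0.3 1.5 0.0
   vertex 0.4 3.6 2.0
  endloop
 endfacet
 facet normal -0.143 0.961 -0.236
  outer loop
   vertex 2.9 3.7 0.9
   vertex 0.4 3.6 2.0
   vertex 2.6 4.0 2.3
  endloop
 endfacet
 facet normal 0.221 -0.727 -0.651
  outer loop
   vertex 3.0 0.8 1.7
   vertex 0.3 1.5 0.0
   vertex 4.0 2.0 0.7
  endloop
 endfacet
 facet normal 0.492 0.673 0.552
  outer loop
   vertex 2.4 3.9 2.6
   vertex 3.6 2.2 3.6
   vertex 2.6 4.0 2.3
  endloop
 endfacet
 facet normal -0.200 0.962 0.187
  outer loop
   vertex 2.4 3.9 2.6
   vertex 2.6 4.0 2.3
   vertex 0.4 3.6 2.0
  endloop
 endfacet
 facet normal -0.315 0.306 0.898
  outer loop
   vertex 2.4 3.9 2.6
   vertex 0.4 3.6 2.0
   vertex 3.6 2.2 3.6
  endloop
 endfacet
 facet normal -0.431 -0.835 0.341
  outer loop
   vertex 1.1 1.7 1.5
   vertex 0.3 1.5 0.0
   vertex 3.0 0.8 1.7
  endloop
 endfacet
 facet normal -0.387 -0.679 0.623
  outer loop
   vertex 1.1 1.7 1.5
   vertex 3.0 0.8 1.7
   vertex 3.6 2.2 3.6
  endloop
 endfacet
 facet normal -0.780 -0.411 0.471
  outer loop
   vertex 1.1 1.7 1.5
   vertex 0.4 3.6 2.0
   vertex 0.3 1.5 0.0
  endloop
 endfacet
 facet normal -0.543 -0.395 0.741
  outer loop
   vertex 1.1 1.7 1.5
   vertex 3.6 2.2 3.6
   vertex 0.4 3.6 2.0
  endloop
 endfacet
 facet normal 0.906 -0.394 0.152
  outer loop
   vertex 3.5 1.7 2.9
   vertex 4.0 2.0 0.7
   vertex 3.6 2.2 3.6
  endloop
 endfacet
 facet normal 0.805 -0.585 0.103
  outer loop
   vertex 3.5 1.7 2.9
   vertex 3.0 0.8 1.7
   vertex 4.0 2.0 0.7
  endloop
 endfacet
 facet normal 0.106 -0.816 0.568
  outer loop
   vertex 3.5 1.7 2.9
   vertex 3.6 2.2 3.6
   vertex 3.0 0.8 1.7
  endloop
 endfacet
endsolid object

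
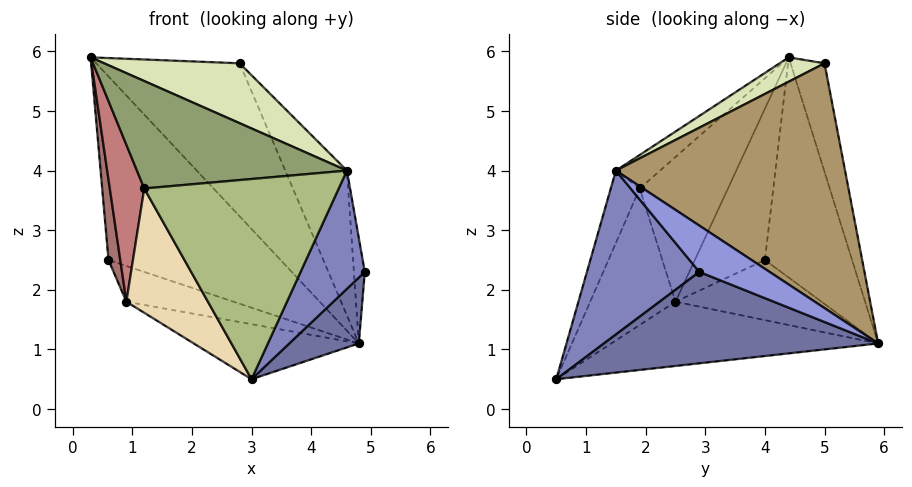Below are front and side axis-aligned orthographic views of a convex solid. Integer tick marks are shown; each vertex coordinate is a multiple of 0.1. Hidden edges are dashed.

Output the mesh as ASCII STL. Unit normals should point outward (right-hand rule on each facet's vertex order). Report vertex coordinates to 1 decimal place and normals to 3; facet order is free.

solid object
 facet normal 0.796 -0.202 -0.571
  outer loop
   vertex 4.8 5.9 1.1
   vertex 4.9 2.9 2.3
   vertex 3.0 0.5 0.5
  endloop
 endfacet
 facet normal 0.841 -0.481 -0.247
  outer loop
   vertex 4.6 1.5 4.0
   vertex 3.0 0.5 0.5
   vertex 4.9 2.9 2.3
  endloop
 endfacet
 facet normal 0.946 0.147 0.288
  outer loop
   vertex 4.6 1.5 4.0
   vertex 4.9 2.9 2.3
   vertex 4.8 5.9 1.1
  endloop
 endfacet
 facet normal -0.447 0.883 -0.143
  outer loop
   vertex 0.6 4.0 2.5
   vertex 0.3 4.4 5.9
   vertex 4.8 5.9 1.1
  endloop
 endfacet
 facet normal -0.144 -0.682 0.717
  outer loop
   vertex 1.2 1.9 3.7
   vertex 4.6 1.5 4.0
   vertex 0.3 4.4 5.9
  endloop
 endfacet
 facet normal -0.139 -0.934 0.330
  outer loop
   vertex 1.2 1.9 3.7
   vertex 3.0 0.5 0.5
   vertex 4.6 1.5 4.0
  endloop
 endfacet
 facet normal -0.229 0.969 0.088
  outer loop
   vertex 2.8 5.0 5.8
   vertex 4.8 5.9 1.1
   vertex 0.3 4.4 5.9
  endloop
 endfacet
 facet normal 0.132 -0.399 0.907
  outer loop
   vertex 2.8 5.0 5.8
   vertex 0.3 4.4 5.9
   vertex 4.6 1.5 4.0
  endloop
 endfacet
 facet normal 0.877 0.236 0.418
  outer loop
   vertex 2.8 5.0 5.8
   vertex 4.6 1.5 4.0
   vertex 4.8 5.9 1.1
  endloop
 endfacet
 facet normal -0.354 0.219 -0.909
  outer loop
   vertex 0.9 2.5 1.8
   vertex 4.8 5.9 1.1
   vertex 3.0 0.5 0.5
  endloop
 endfacet
 facet normal -0.424 0.312 -0.850
  outer loop
   vertex 0.9 2.5 1.8
   vertex 0.6 4.0 2.5
   vertex 4.8 5.9 1.1
  endloop
 endfacet
 facet normal -0.719 -0.687 -0.104
  outer loop
   vertex 0.9 2.5 1.8
   vertex 3.0 0.5 0.5
   vertex 1.2 1.9 3.7
  endloop
 endfacet
 facet normal -0.984 -0.165 -0.067
  outer loop
   vertex 0.9 2.5 1.8
   vertex 0.3 4.4 5.9
   vertex 0.6 4.0 2.5
  endloop
 endfacet
 facet normal -0.931 -0.364 0.032
  outer loop
   vertex 0.9 2.5 1.8
   vertex 1.2 1.9 3.7
   vertex 0.3 4.4 5.9
  endloop
 endfacet
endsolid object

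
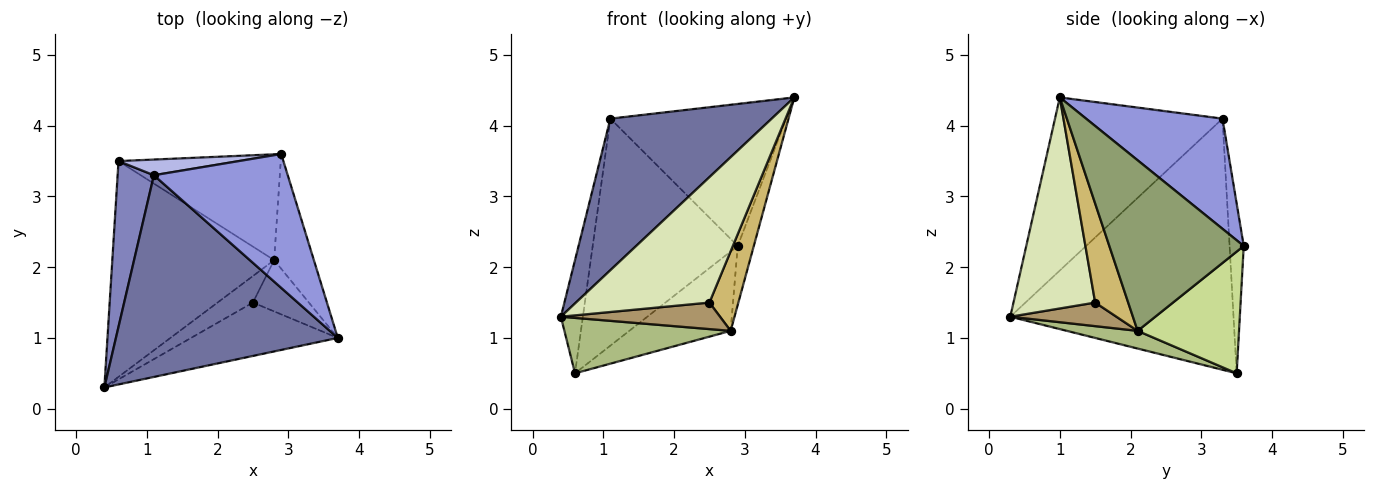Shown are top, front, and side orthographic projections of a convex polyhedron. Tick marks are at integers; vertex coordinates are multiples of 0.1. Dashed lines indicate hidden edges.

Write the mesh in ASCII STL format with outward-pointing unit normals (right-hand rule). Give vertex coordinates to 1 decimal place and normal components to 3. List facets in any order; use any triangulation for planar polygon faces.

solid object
 facet normal -0.529 -0.510 0.678
  outer loop
   vertex 1.1 3.3 4.1
   vertex 0.4 0.3 1.3
   vertex 3.7 1.0 4.4
  endloop
 endfacet
 facet normal -0.985 0.097 0.142
  outer loop
   vertex 1.1 3.3 4.1
   vertex 0.6 3.5 0.5
   vertex 0.4 0.3 1.3
  endloop
 endfacet
 facet normal 0.492 0.634 0.597
  outer loop
   vertex 1.1 3.3 4.1
   vertex 3.7 1.0 4.4
   vertex 2.9 3.6 2.3
  endloop
 endfacet
 facet normal -0.097 0.993 0.069
  outer loop
   vertex 1.1 3.3 4.1
   vertex 2.9 3.6 2.3
   vertex 0.6 3.5 0.5
  endloop
 endfacet
 facet normal 0.967 0.116 -0.225
  outer loop
   vertex 2.8 2.1 1.1
   vertex 2.9 3.6 2.3
   vertex 3.7 1.0 4.4
  endloop
 endfacet
 facet normal 0.105 -0.247 -0.963
  outer loop
   vertex 2.8 2.1 1.1
   vertex 0.4 0.3 1.3
   vertex 0.6 3.5 0.5
  endloop
 endfacet
 facet normal 0.514 0.514 -0.686
  outer loop
   vertex 2.8 2.1 1.1
   vertex 0.6 3.5 0.5
   vertex 2.9 3.6 2.3
  endloop
 endfacet
 facet normal 0.491 -0.802 -0.341
  outer loop
   vertex 2.5 1.5 1.5
   vertex 3.7 1.0 4.4
   vertex 0.4 0.3 1.3
  endloop
 endfacet
 facet normal 0.426 -0.640 -0.640
  outer loop
   vertex 2.5 1.5 1.5
   vertex 0.4 0.3 1.3
   vertex 2.8 2.1 1.1
  endloop
 endfacet
 facet normal 0.692 -0.607 -0.391
  outer loop
   vertex 2.5 1.5 1.5
   vertex 2.8 2.1 1.1
   vertex 3.7 1.0 4.4
  endloop
 endfacet
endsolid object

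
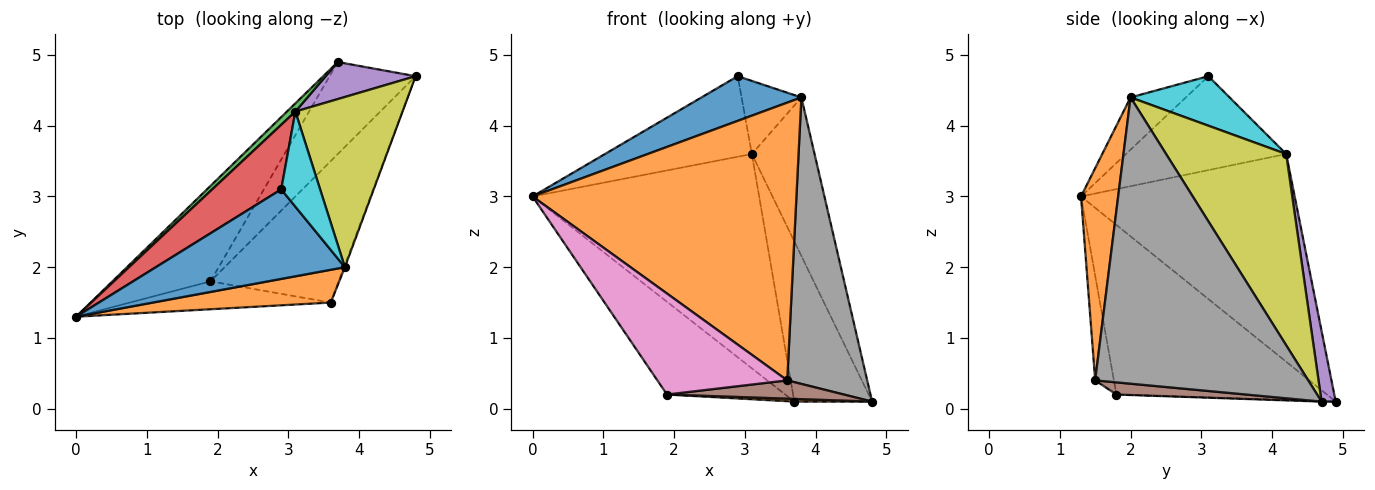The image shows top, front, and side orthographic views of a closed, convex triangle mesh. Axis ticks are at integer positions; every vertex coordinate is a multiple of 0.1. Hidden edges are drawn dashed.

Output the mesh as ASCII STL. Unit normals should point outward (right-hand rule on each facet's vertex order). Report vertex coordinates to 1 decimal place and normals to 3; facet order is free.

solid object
 facet normal -0.778 0.437 -0.450
  outer loop
   vertex 1.9 1.8 0.2
   vertex 0.0 1.3 3.0
   vertex 3.7 4.9 0.1
  endloop
 endfacet
 facet normal -0.005 -0.029 -1.000
  outer loop
   vertex 1.9 1.8 0.2
   vertex 3.7 4.9 0.1
   vertex 4.8 4.7 0.1
  endloop
 endfacet
 facet normal -0.686 0.727 0.028
  outer loop
   vertex 3.1 4.2 3.6
   vertex 3.7 4.9 0.1
   vertex 0.0 1.3 3.0
  endloop
 endfacet
 facet normal -0.648 0.594 0.476
  outer loop
   vertex 3.1 4.2 3.6
   vertex 0.0 1.3 3.0
   vertex 2.9 3.1 4.7
  endloop
 endfacet
 facet normal 0.174 0.959 0.222
  outer loop
   vertex 3.1 4.2 3.6
   vertex 4.8 4.7 0.1
   vertex 3.7 4.9 0.1
  endloop
 endfacet
 facet normal 0.094 -0.128 -0.987
  outer loop
   vertex 3.6 1.5 0.4
   vertex 1.9 1.8 0.2
   vertex 4.8 4.7 0.1
  endloop
 endfacet
 facet normal -0.137 -0.955 -0.264
  outer loop
   vertex 3.6 1.5 0.4
   vertex 0.0 1.3 3.0
   vertex 1.9 1.8 0.2
  endloop
 endfacet
 facet normal 0.936 -0.351 -0.003
  outer loop
   vertex 3.8 2.0 4.4
   vertex 3.6 1.5 0.4
   vertex 4.8 4.7 0.1
  endloop
 endfacet
 facet normal 0.794 0.414 0.445
  outer loop
   vertex 3.8 2.0 4.4
   vertex 4.8 4.7 0.1
   vertex 3.1 4.2 3.6
  endloop
 endfacet
 facet normal 0.710 0.429 0.558
  outer loop
   vertex 3.8 2.0 4.4
   vertex 3.1 4.2 3.6
   vertex 2.9 3.1 4.7
  endloop
 endfacet
 facet normal -0.240 -0.433 0.869
  outer loop
   vertex 3.8 2.0 4.4
   vertex 2.9 3.1 4.7
   vertex 0.0 1.3 3.0
  endloop
 endfacet
 facet normal 0.138 -0.984 0.116
  outer loop
   vertex 3.8 2.0 4.4
   vertex 0.0 1.3 3.0
   vertex 3.6 1.5 0.4
  endloop
 endfacet
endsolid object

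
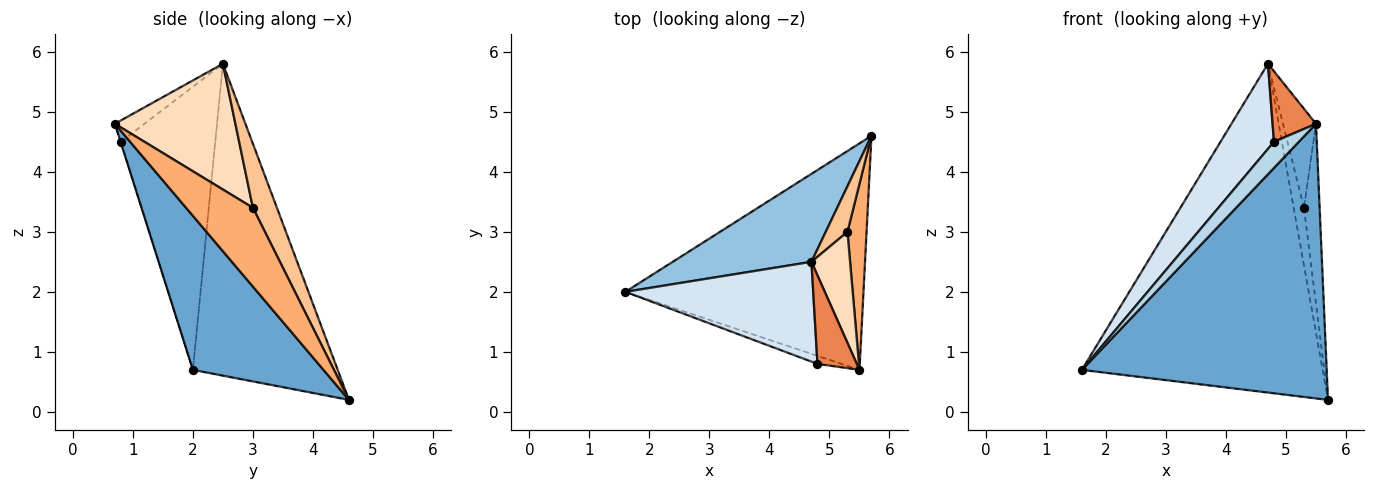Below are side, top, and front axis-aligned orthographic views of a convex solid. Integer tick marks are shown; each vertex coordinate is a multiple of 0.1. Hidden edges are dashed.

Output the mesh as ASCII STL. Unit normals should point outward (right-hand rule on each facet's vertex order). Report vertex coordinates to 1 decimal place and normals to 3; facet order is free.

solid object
 facet normal 0.381 -0.713 -0.588
  outer loop
   vertex 5.5 0.7 4.8
   vertex 1.6 2.0 0.7
   vertex 5.7 4.6 0.2
  endloop
 endfacet
 facet normal -0.502 0.835 0.224
  outer loop
   vertex 4.7 2.5 5.8
   vertex 5.7 4.6 0.2
   vertex 1.6 2.0 0.7
  endloop
 endfacet
 facet normal -0.011 -0.956 -0.292
  outer loop
   vertex 4.8 0.8 4.5
   vertex 1.6 2.0 0.7
   vertex 5.5 0.7 4.8
  endloop
 endfacet
 facet normal -0.754 -0.427 0.500
  outer loop
   vertex 4.8 0.8 4.5
   vertex 4.7 2.5 5.8
   vertex 1.6 2.0 0.7
  endloop
 endfacet
 facet normal -0.391 -0.574 0.720
  outer loop
   vertex 4.8 0.8 4.5
   vertex 5.5 0.7 4.8
   vertex 4.7 2.5 5.8
  endloop
 endfacet
 facet normal 0.948 0.222 0.230
  outer loop
   vertex 5.3 3.0 3.4
   vertex 5.5 0.7 4.8
   vertex 5.7 4.6 0.2
  endloop
 endfacet
 facet normal 0.877 0.376 0.298
  outer loop
   vertex 5.3 3.0 3.4
   vertex 5.7 4.6 0.2
   vertex 4.7 2.5 5.8
  endloop
 endfacet
 facet normal 0.925 0.253 0.284
  outer loop
   vertex 5.3 3.0 3.4
   vertex 4.7 2.5 5.8
   vertex 5.5 0.7 4.8
  endloop
 endfacet
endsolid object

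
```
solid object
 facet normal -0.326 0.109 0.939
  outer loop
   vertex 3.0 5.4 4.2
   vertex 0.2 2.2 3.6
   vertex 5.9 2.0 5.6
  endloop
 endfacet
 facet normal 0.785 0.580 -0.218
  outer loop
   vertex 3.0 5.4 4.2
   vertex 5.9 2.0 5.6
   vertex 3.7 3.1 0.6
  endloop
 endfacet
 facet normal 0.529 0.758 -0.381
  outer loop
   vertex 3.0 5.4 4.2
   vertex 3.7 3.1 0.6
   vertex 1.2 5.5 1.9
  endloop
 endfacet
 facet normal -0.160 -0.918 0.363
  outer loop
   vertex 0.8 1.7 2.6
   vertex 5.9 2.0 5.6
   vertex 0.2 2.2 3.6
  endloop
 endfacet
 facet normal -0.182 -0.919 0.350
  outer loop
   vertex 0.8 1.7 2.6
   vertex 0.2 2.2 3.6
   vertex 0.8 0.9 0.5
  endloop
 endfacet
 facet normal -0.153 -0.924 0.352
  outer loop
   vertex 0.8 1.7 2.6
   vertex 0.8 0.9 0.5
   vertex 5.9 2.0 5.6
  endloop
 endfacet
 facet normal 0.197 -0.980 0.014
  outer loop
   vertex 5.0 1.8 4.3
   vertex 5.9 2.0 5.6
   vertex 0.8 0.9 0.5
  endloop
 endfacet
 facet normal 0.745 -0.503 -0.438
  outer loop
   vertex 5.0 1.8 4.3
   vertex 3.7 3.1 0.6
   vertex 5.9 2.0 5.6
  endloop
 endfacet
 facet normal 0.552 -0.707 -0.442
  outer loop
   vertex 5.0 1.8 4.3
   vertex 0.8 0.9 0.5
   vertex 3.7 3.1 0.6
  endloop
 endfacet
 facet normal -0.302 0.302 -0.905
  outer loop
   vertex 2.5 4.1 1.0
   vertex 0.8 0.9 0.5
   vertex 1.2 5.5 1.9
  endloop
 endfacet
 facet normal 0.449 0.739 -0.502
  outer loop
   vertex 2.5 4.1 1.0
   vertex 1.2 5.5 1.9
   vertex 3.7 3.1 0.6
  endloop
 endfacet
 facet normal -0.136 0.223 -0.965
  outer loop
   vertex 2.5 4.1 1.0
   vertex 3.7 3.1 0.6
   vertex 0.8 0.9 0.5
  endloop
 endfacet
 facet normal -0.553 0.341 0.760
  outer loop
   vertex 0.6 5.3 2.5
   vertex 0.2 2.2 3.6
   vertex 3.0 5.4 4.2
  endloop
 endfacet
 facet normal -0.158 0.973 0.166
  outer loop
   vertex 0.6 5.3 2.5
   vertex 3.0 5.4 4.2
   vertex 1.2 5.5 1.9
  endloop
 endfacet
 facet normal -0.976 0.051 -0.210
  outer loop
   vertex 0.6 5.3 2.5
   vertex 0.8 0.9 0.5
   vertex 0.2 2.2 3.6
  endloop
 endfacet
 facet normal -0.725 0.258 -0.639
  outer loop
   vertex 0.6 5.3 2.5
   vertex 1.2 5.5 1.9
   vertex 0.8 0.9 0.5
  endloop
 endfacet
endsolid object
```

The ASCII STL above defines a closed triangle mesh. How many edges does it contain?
24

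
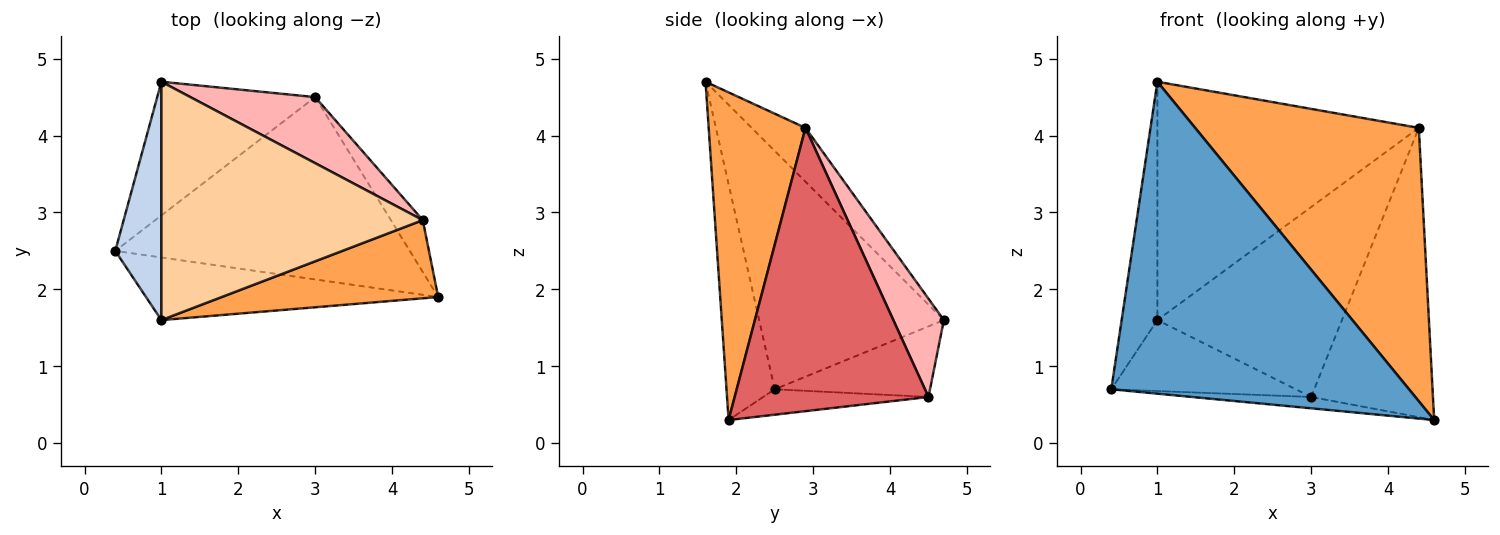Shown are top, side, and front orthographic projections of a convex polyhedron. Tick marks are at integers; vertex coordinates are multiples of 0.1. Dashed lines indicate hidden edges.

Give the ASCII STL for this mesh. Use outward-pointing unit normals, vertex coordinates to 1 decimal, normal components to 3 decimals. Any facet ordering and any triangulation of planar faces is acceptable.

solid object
 facet normal -0.157 -0.968 -0.194
  outer loop
   vertex 1.0 1.6 4.7
   vertex 0.4 2.5 0.7
   vertex 4.6 1.9 0.3
  endloop
 endfacet
 facet normal -0.965 0.187 0.187
  outer loop
   vertex 1.0 1.6 4.7
   vertex 1.0 4.7 1.6
   vertex 0.4 2.5 0.7
  endloop
 endfacet
 facet normal 0.384 -0.888 0.254
  outer loop
   vertex 4.4 2.9 4.1
   vertex 1.0 1.6 4.7
   vertex 4.6 1.9 0.3
  endloop
 endfacet
 facet normal -0.144 0.700 0.700
  outer loop
   vertex 4.4 2.9 4.1
   vertex 1.0 4.7 1.6
   vertex 1.0 1.6 4.7
  endloop
 endfacet
 facet normal -0.086 0.062 -0.994
  outer loop
   vertex 3.0 4.5 0.6
   vertex 4.6 1.9 0.3
   vertex 0.4 2.5 0.7
  endloop
 endfacet
 facet normal -0.367 0.436 -0.822
  outer loop
   vertex 3.0 4.5 0.6
   vertex 0.4 2.5 0.7
   vertex 1.0 4.7 1.6
  endloop
 endfacet
 facet normal 0.843 0.530 -0.095
  outer loop
   vertex 3.0 4.5 0.6
   vertex 4.4 2.9 4.1
   vertex 4.6 1.9 0.3
  endloop
 endfacet
 facet normal 0.250 0.914 0.318
  outer loop
   vertex 3.0 4.5 0.6
   vertex 1.0 4.7 1.6
   vertex 4.4 2.9 4.1
  endloop
 endfacet
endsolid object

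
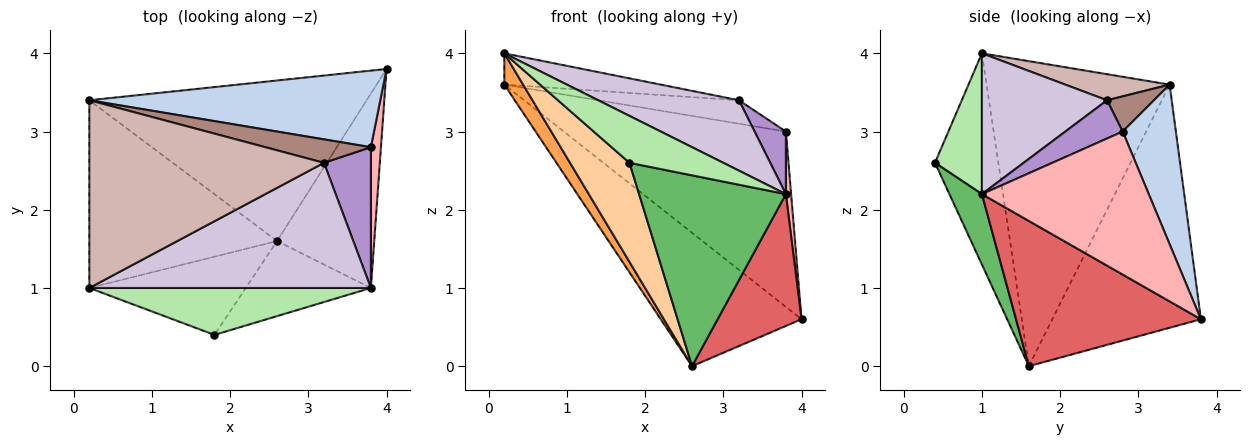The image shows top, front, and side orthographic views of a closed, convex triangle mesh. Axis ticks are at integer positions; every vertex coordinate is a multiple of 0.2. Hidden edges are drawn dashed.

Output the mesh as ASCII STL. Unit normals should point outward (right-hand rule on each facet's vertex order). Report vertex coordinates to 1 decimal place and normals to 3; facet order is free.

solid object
 facet normal -0.559 0.530 -0.638
  outer loop
   vertex 2.6 1.6 0.0
   vertex 0.2 3.4 3.6
   vertex 4.0 3.8 0.6
  endloop
 endfacet
 facet normal 0.214 0.895 0.391
  outer loop
   vertex 3.8 2.8 3.0
   vertex 4.0 3.8 0.6
   vertex 0.2 3.4 3.6
  endloop
 endfacet
 facet normal -0.848 -0.087 -0.522
  outer loop
   vertex 0.2 1.0 4.0
   vertex 0.2 3.4 3.6
   vertex 2.6 1.6 0.0
  endloop
 endfacet
 facet normal -0.642 -0.602 -0.475
  outer loop
   vertex 0.2 1.0 4.0
   vertex 2.6 1.6 0.0
   vertex 1.8 0.4 2.6
  endloop
 endfacet
 facet normal 0.202 -0.911 -0.359
  outer loop
   vertex 3.8 1.0 2.2
   vertex 1.8 0.4 2.6
   vertex 2.6 1.6 0.0
  endloop
 endfacet
 facet normal 0.333 -0.667 0.667
  outer loop
   vertex 3.8 1.0 2.2
   vertex 0.2 1.0 4.0
   vertex 1.8 0.4 2.6
  endloop
 endfacet
 facet normal 0.778 -0.353 -0.520
  outer loop
   vertex 3.8 1.0 2.2
   vertex 2.6 1.6 0.0
   vertex 4.0 3.8 0.6
  endloop
 endfacet
 facet normal 0.997 -0.031 0.070
  outer loop
   vertex 3.8 1.0 2.2
   vertex 4.0 3.8 0.6
   vertex 3.8 2.8 3.0
  endloop
 endfacet
 facet normal 0.597 -0.326 0.733
  outer loop
   vertex 3.2 2.6 3.4
   vertex 3.8 1.0 2.2
   vertex 3.8 2.8 3.0
  endloop
 endfacet
 facet normal 0.400 -0.449 0.799
  outer loop
   vertex 3.2 2.6 3.4
   vertex 0.2 1.0 4.0
   vertex 3.8 1.0 2.2
  endloop
 endfacet
 facet normal 0.229 0.688 0.688
  outer loop
   vertex 3.2 2.6 3.4
   vertex 3.8 2.8 3.0
   vertex 0.2 3.4 3.6
  endloop
 endfacet
 facet normal 0.109 0.163 0.981
  outer loop
   vertex 3.2 2.6 3.4
   vertex 0.2 3.4 3.6
   vertex 0.2 1.0 4.0
  endloop
 endfacet
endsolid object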